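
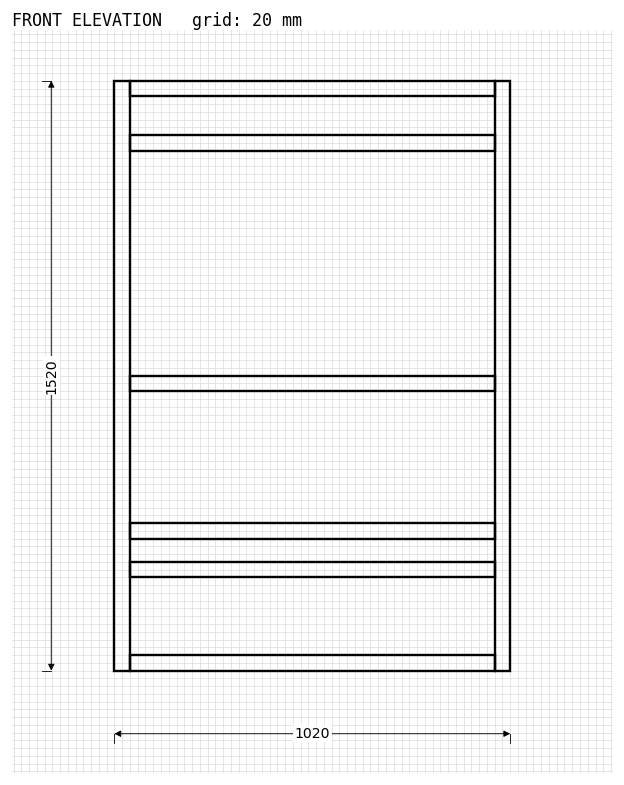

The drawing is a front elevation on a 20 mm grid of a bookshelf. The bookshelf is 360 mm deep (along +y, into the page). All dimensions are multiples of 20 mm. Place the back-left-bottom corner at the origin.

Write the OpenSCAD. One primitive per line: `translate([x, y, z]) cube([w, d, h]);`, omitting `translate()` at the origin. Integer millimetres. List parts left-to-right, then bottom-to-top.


cube([40, 360, 1520]);
translate([40, 0, 0]) cube([940, 360, 40]);
translate([40, 0, 240]) cube([940, 360, 40]);
translate([40, 0, 340]) cube([940, 360, 40]);
translate([40, 0, 720]) cube([940, 360, 40]);
translate([40, 0, 1340]) cube([940, 360, 40]);
translate([40, 0, 1480]) cube([940, 360, 40]);
translate([980, 0, 0]) cube([40, 360, 1520]);


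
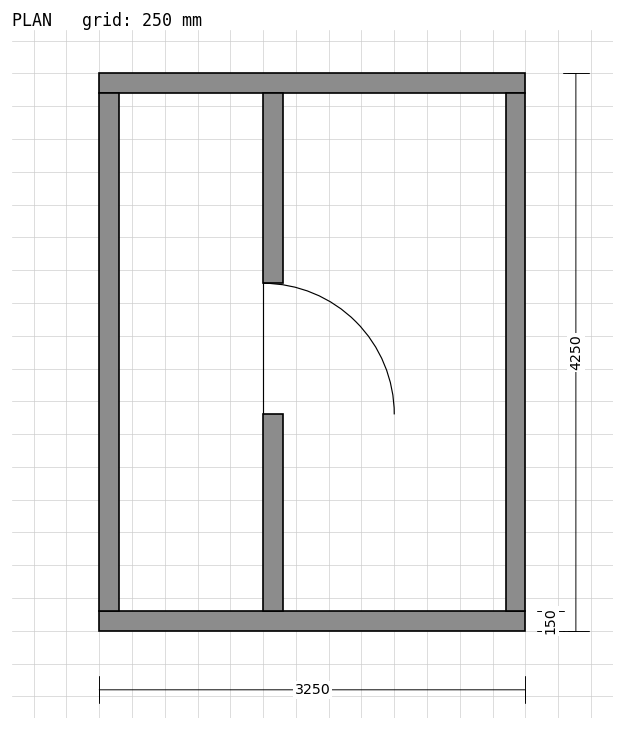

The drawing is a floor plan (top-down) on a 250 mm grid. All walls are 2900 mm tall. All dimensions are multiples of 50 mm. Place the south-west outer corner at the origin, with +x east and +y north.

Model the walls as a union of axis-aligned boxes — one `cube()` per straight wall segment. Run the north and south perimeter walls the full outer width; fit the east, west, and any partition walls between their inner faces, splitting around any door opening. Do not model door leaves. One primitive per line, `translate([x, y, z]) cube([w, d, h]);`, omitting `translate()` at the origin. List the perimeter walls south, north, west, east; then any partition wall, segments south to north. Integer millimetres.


cube([3250, 150, 2900]);
translate([0, 4100, 0]) cube([3250, 150, 2900]);
translate([0, 150, 0]) cube([150, 3950, 2900]);
translate([3100, 150, 0]) cube([150, 3950, 2900]);
translate([1250, 150, 0]) cube([150, 1500, 2900]);
translate([1250, 2650, 0]) cube([150, 1450, 2900]);


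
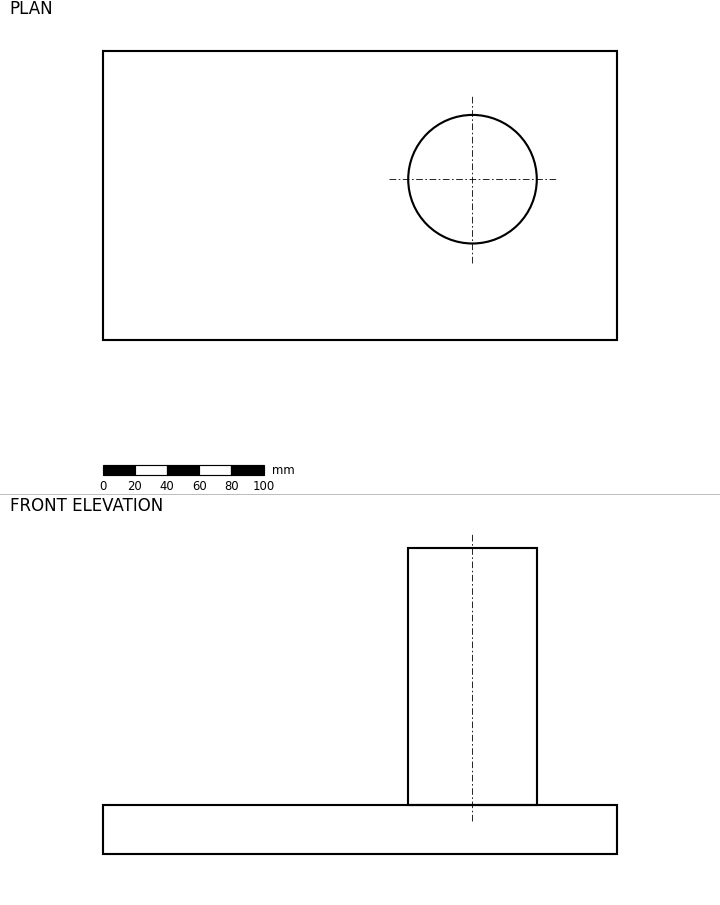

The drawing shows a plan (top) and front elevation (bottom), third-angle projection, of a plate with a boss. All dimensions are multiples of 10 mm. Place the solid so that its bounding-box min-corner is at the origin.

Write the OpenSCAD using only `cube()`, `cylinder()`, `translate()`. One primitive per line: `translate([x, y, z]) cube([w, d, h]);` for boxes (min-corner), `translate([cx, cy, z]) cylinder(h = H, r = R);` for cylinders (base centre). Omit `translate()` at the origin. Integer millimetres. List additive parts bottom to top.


cube([320, 180, 30]);
translate([230, 100, 30]) cylinder(h = 160, r = 40);


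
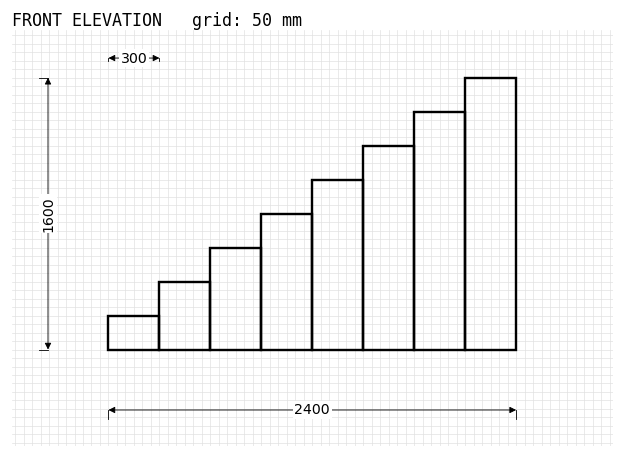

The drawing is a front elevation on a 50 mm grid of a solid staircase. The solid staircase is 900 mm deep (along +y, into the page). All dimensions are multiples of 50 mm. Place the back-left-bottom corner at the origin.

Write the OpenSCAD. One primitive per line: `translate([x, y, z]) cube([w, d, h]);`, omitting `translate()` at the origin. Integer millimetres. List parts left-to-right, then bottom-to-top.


cube([300, 900, 200]);
translate([300, 0, 0]) cube([300, 900, 400]);
translate([600, 0, 0]) cube([300, 900, 600]);
translate([900, 0, 0]) cube([300, 900, 800]);
translate([1200, 0, 0]) cube([300, 900, 1000]);
translate([1500, 0, 0]) cube([300, 900, 1200]);
translate([1800, 0, 0]) cube([300, 900, 1400]);
translate([2100, 0, 0]) cube([300, 900, 1600]);


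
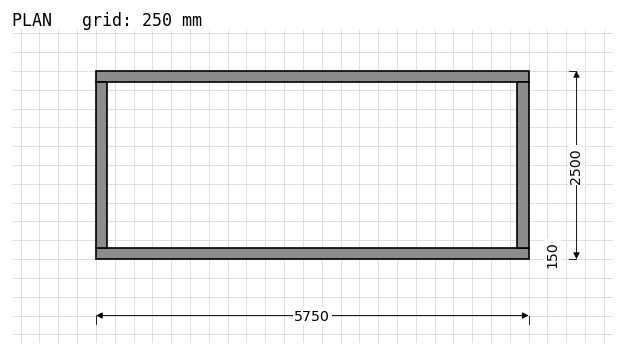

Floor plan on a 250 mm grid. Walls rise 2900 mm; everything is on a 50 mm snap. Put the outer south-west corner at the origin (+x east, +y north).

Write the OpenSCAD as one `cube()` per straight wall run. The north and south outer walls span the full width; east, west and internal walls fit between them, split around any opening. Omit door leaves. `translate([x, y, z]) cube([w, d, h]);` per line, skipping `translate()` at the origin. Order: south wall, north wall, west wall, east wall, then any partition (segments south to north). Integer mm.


cube([5750, 150, 2900]);
translate([0, 2350, 0]) cube([5750, 150, 2900]);
translate([0, 150, 0]) cube([150, 2200, 2900]);
translate([5600, 150, 0]) cube([150, 2200, 2900]);


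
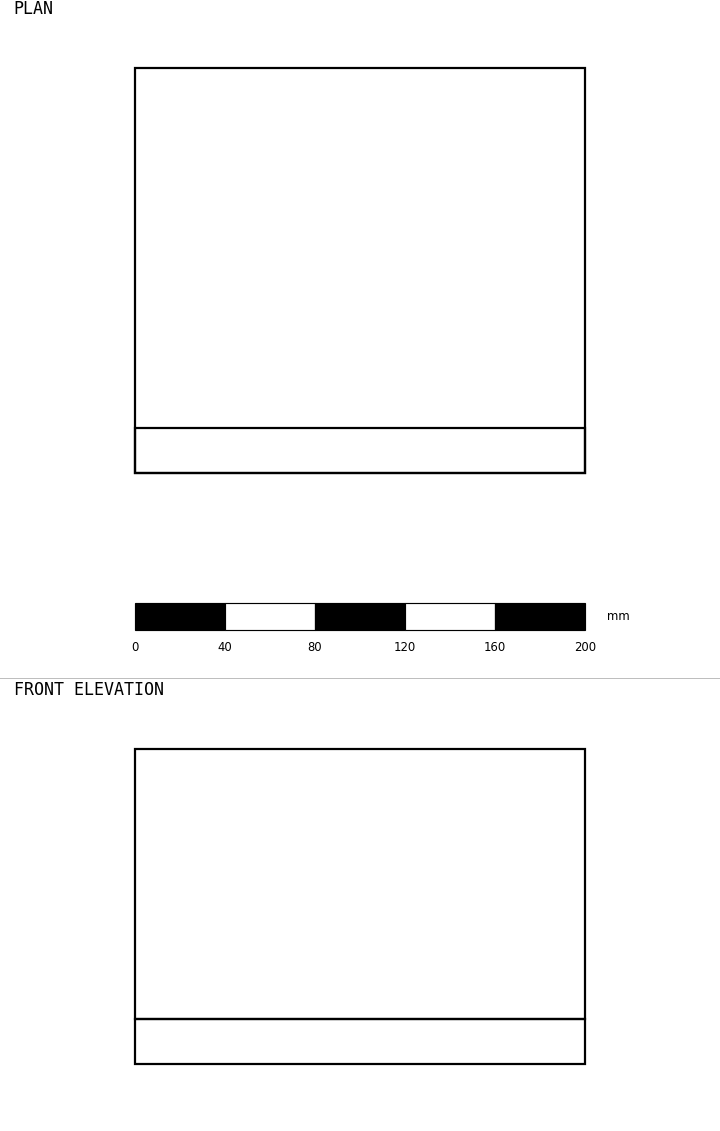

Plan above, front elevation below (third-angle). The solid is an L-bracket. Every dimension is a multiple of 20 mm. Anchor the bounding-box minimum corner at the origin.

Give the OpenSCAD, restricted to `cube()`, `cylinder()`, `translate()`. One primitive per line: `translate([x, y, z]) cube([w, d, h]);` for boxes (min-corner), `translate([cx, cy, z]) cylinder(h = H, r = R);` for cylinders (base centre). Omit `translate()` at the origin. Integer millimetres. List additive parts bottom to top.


cube([200, 180, 20]);
translate([0, 0, 20]) cube([200, 20, 120]);


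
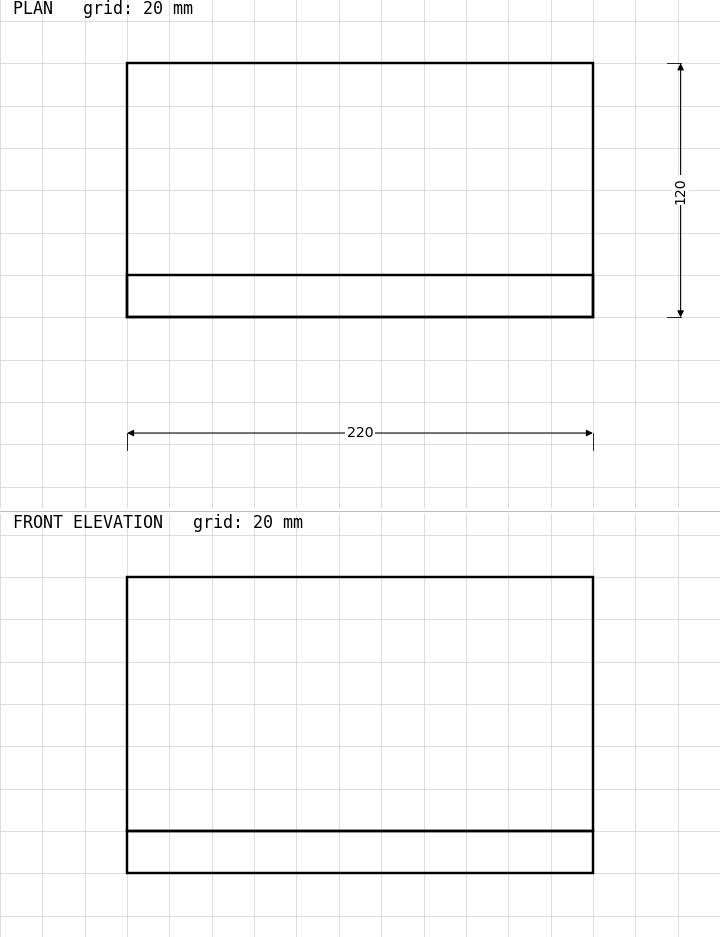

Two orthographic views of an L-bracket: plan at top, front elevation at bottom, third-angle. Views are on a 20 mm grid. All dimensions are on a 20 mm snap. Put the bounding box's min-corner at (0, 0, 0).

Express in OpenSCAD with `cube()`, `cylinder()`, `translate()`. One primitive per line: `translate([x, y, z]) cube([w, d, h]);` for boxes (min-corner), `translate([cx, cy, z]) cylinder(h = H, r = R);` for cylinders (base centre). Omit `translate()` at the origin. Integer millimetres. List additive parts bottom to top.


cube([220, 120, 20]);
translate([0, 0, 20]) cube([220, 20, 120]);


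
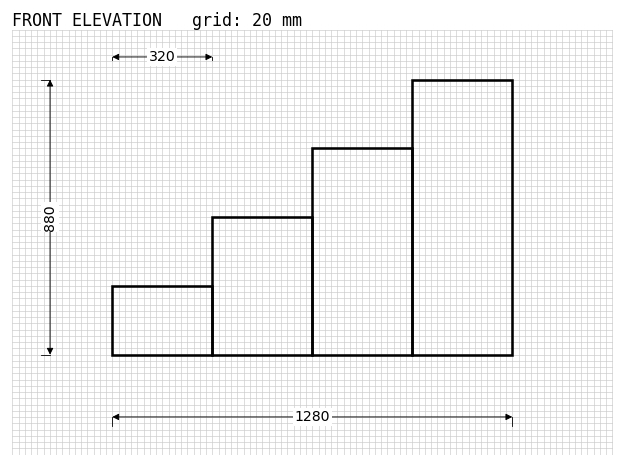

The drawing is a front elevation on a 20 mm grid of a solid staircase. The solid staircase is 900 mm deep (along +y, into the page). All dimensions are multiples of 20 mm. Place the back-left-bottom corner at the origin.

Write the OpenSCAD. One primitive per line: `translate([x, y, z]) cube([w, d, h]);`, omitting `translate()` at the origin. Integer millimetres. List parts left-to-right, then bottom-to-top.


cube([320, 900, 220]);
translate([320, 0, 0]) cube([320, 900, 440]);
translate([640, 0, 0]) cube([320, 900, 660]);
translate([960, 0, 0]) cube([320, 900, 880]);


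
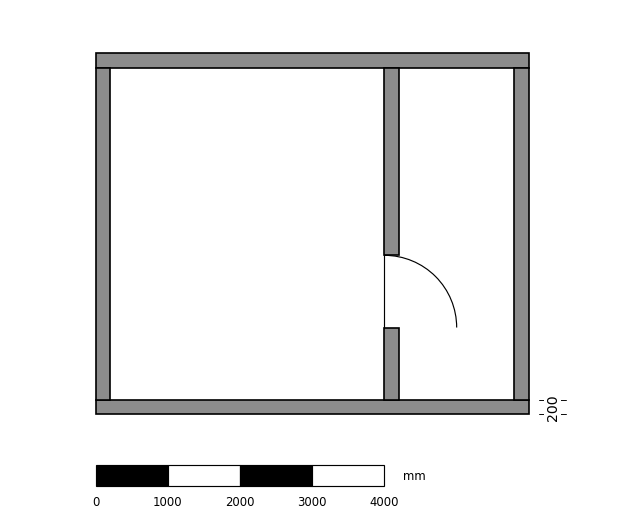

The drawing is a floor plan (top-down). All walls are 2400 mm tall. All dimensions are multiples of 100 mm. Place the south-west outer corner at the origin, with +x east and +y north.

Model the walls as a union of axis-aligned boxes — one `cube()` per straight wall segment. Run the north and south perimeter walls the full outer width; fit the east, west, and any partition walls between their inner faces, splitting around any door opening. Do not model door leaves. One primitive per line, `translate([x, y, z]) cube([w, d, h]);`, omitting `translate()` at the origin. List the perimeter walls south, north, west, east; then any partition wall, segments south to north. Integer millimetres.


cube([6000, 200, 2400]);
translate([0, 4800, 0]) cube([6000, 200, 2400]);
translate([0, 200, 0]) cube([200, 4600, 2400]);
translate([5800, 200, 0]) cube([200, 4600, 2400]);
translate([4000, 200, 0]) cube([200, 1000, 2400]);
translate([4000, 2200, 0]) cube([200, 2600, 2400]);


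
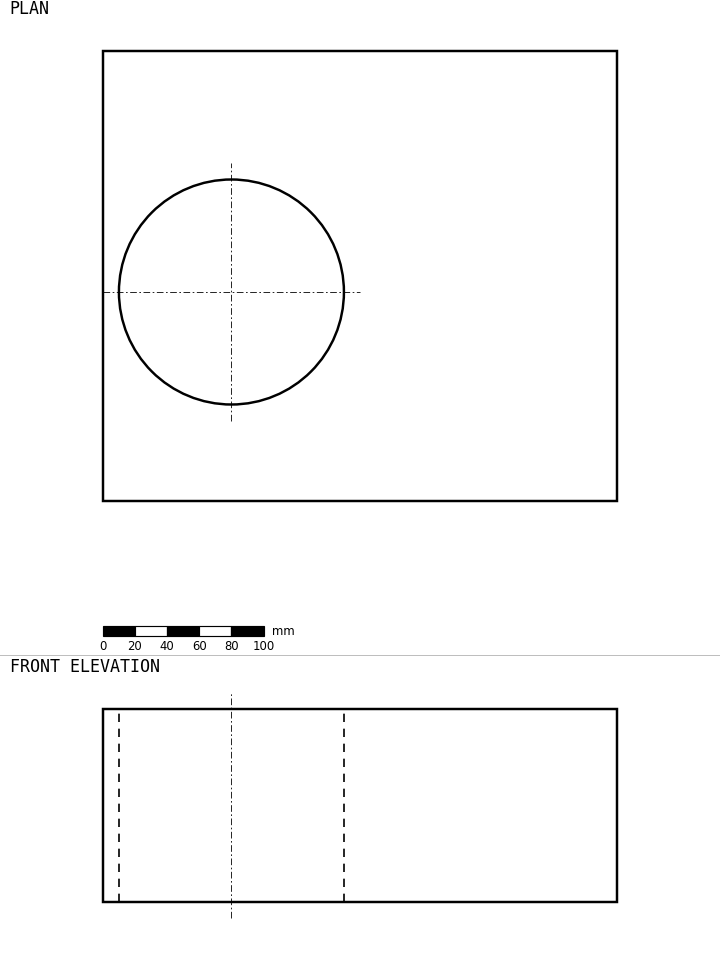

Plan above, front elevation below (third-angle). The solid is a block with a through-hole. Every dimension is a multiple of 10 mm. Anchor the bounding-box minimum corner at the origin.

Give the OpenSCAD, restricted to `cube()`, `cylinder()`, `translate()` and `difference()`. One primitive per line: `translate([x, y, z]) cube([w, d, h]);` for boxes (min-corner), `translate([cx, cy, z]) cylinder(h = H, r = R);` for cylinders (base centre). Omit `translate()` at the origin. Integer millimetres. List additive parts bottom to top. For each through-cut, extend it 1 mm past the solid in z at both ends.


difference() {
  cube([320, 280, 120]);
  translate([80, 130, -1]) cylinder(h = 122, r = 70);
}


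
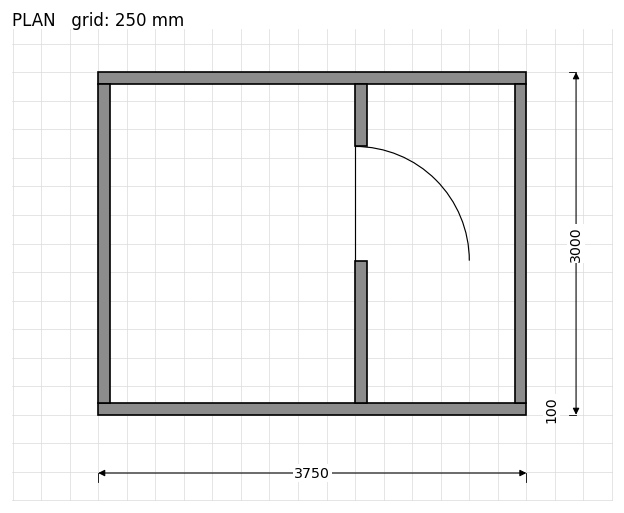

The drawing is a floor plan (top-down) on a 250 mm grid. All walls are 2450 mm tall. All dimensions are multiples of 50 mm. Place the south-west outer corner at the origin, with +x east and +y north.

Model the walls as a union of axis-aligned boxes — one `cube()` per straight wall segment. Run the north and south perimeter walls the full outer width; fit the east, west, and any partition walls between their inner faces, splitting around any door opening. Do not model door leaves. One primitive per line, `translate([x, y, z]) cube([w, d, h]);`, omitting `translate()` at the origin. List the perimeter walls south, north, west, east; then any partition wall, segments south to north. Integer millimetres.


cube([3750, 100, 2450]);
translate([0, 2900, 0]) cube([3750, 100, 2450]);
translate([0, 100, 0]) cube([100, 2800, 2450]);
translate([3650, 100, 0]) cube([100, 2800, 2450]);
translate([2250, 100, 0]) cube([100, 1250, 2450]);
translate([2250, 2350, 0]) cube([100, 550, 2450]);


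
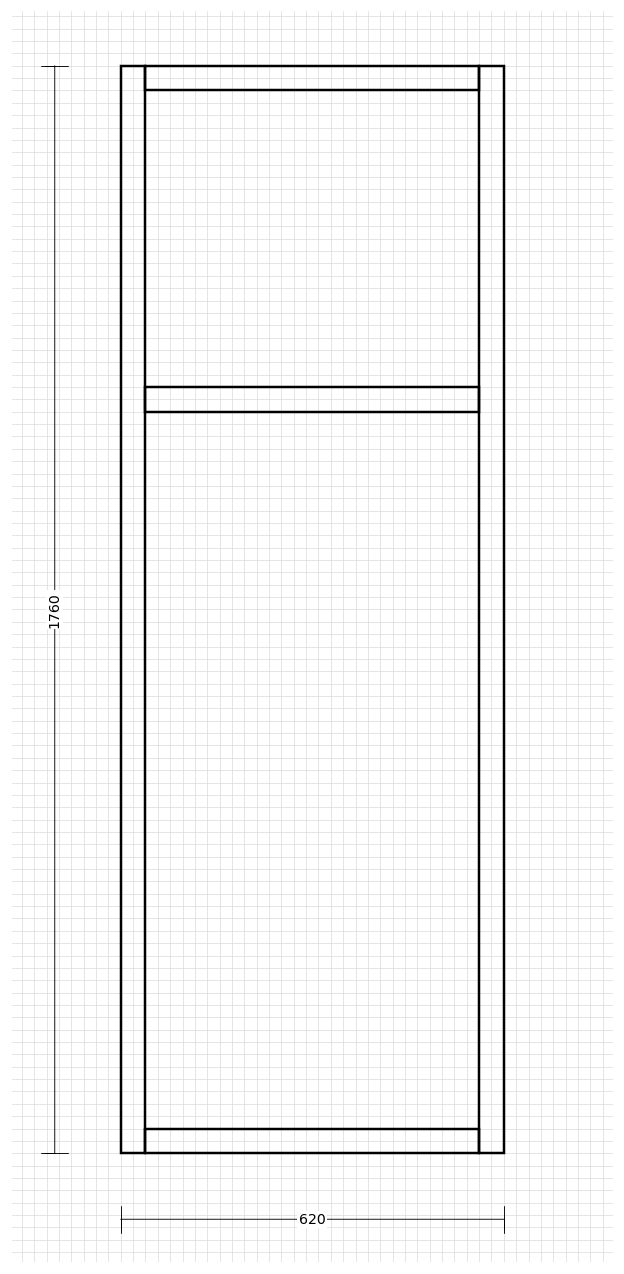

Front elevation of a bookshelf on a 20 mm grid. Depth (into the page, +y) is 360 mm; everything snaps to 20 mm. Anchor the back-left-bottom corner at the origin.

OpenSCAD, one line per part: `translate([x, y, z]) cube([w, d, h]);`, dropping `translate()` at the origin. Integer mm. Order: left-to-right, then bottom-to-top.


cube([40, 360, 1760]);
translate([40, 0, 0]) cube([540, 360, 40]);
translate([40, 0, 1200]) cube([540, 360, 40]);
translate([40, 0, 1720]) cube([540, 360, 40]);
translate([580, 0, 0]) cube([40, 360, 1760]);


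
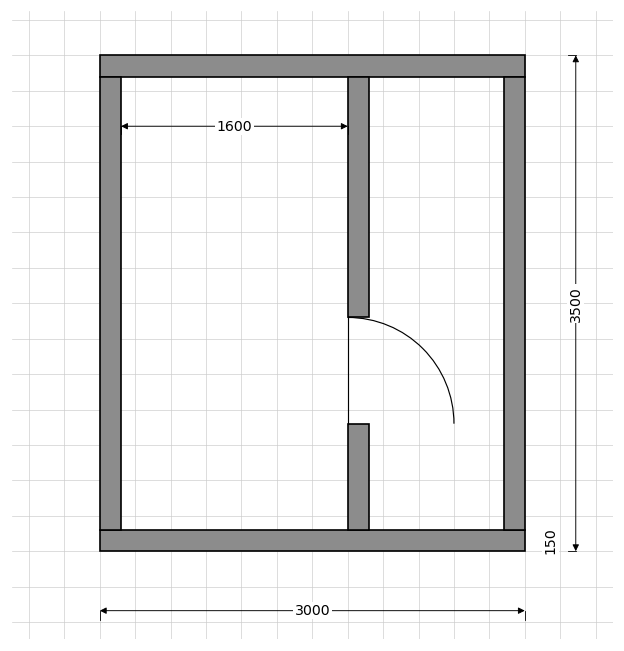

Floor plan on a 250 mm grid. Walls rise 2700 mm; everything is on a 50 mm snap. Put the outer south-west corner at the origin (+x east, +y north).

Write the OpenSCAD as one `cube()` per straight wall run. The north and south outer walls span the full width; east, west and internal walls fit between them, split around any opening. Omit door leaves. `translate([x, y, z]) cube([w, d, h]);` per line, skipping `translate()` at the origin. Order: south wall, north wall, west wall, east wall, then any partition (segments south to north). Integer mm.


cube([3000, 150, 2700]);
translate([0, 3350, 0]) cube([3000, 150, 2700]);
translate([0, 150, 0]) cube([150, 3200, 2700]);
translate([2850, 150, 0]) cube([150, 3200, 2700]);
translate([1750, 150, 0]) cube([150, 750, 2700]);
translate([1750, 1650, 0]) cube([150, 1700, 2700]);


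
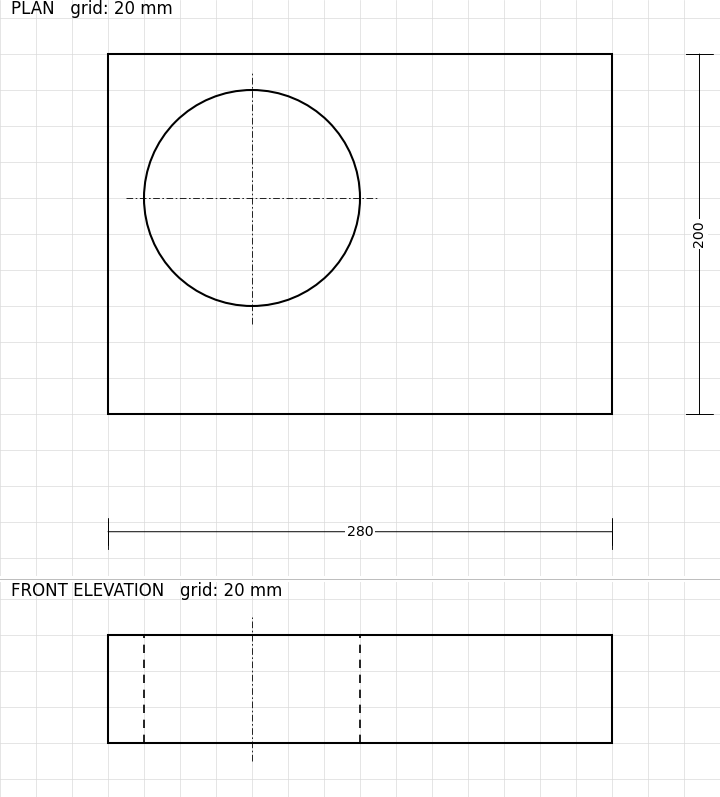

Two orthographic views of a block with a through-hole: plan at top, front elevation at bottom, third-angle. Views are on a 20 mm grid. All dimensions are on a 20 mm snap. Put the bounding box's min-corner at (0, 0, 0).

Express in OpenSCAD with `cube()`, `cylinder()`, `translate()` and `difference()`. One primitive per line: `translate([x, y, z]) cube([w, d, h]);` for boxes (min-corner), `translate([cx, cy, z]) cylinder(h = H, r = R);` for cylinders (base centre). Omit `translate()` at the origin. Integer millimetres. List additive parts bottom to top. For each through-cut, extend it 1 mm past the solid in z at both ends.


difference() {
  cube([280, 200, 60]);
  translate([80, 120, -1]) cylinder(h = 62, r = 60);
}


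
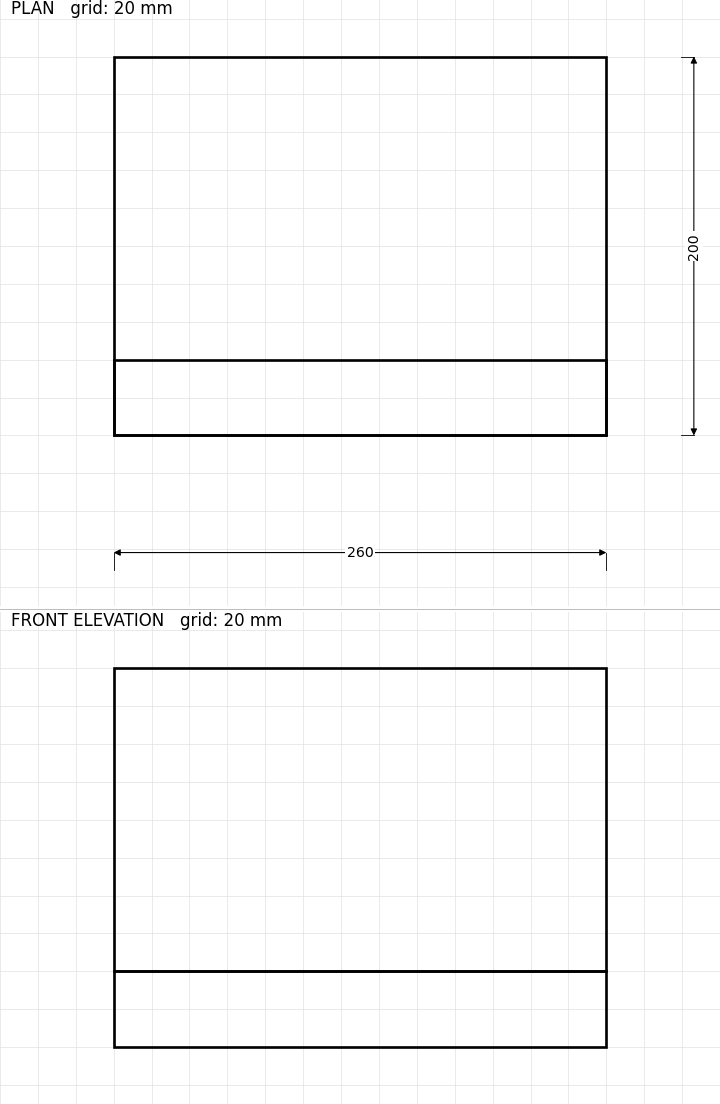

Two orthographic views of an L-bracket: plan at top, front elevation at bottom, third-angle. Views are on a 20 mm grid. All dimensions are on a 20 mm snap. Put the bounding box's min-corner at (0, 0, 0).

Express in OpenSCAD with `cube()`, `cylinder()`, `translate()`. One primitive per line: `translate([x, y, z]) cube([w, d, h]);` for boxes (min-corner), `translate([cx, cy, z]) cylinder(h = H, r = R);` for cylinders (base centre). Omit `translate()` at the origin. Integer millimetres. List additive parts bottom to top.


cube([260, 200, 40]);
translate([0, 0, 40]) cube([260, 40, 160]);


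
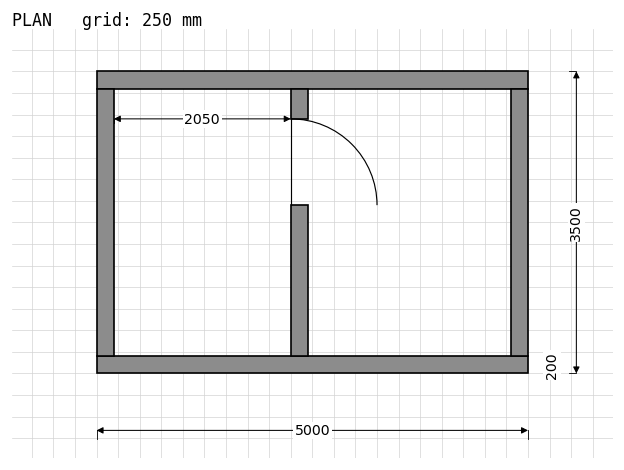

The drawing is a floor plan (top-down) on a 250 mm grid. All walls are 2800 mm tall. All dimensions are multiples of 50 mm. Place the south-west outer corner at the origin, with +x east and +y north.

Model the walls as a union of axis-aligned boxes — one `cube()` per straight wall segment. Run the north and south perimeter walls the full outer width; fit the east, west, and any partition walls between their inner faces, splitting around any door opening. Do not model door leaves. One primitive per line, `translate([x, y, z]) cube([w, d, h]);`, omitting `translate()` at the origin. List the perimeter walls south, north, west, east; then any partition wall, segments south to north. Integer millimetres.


cube([5000, 200, 2800]);
translate([0, 3300, 0]) cube([5000, 200, 2800]);
translate([0, 200, 0]) cube([200, 3100, 2800]);
translate([4800, 200, 0]) cube([200, 3100, 2800]);
translate([2250, 200, 0]) cube([200, 1750, 2800]);
translate([2250, 2950, 0]) cube([200, 350, 2800]);


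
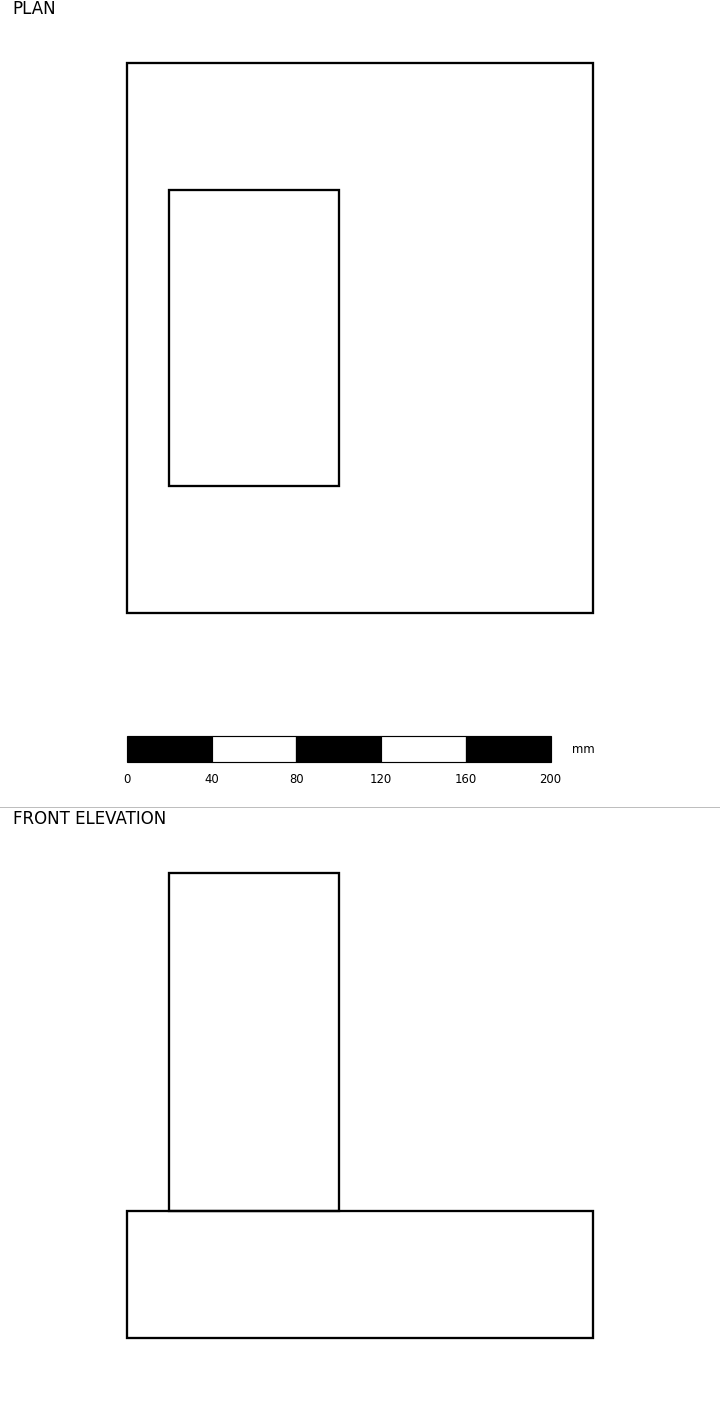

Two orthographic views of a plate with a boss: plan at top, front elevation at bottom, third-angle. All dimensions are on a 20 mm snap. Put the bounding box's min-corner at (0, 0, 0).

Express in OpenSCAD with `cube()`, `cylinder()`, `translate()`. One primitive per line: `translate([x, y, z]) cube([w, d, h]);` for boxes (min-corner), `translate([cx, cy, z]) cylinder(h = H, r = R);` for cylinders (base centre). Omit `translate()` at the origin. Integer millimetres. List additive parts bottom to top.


cube([220, 260, 60]);
translate([20, 60, 60]) cube([80, 140, 160]);


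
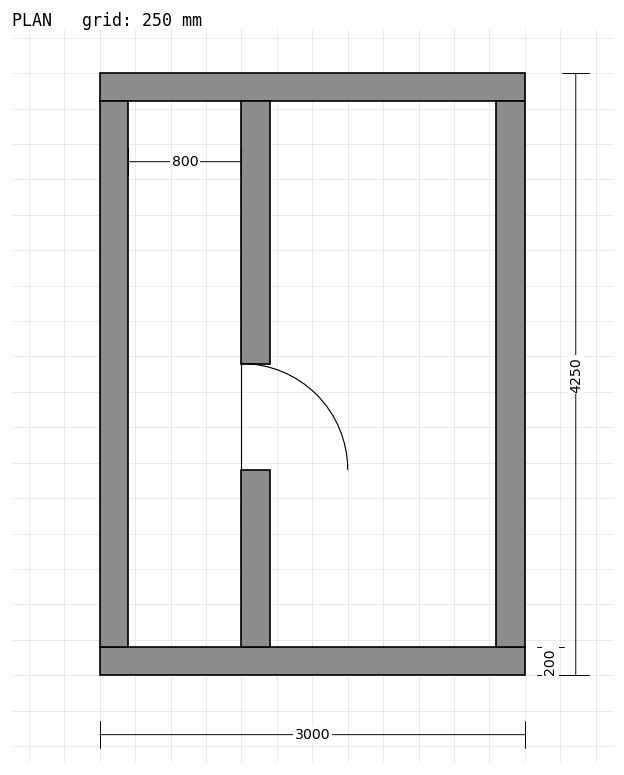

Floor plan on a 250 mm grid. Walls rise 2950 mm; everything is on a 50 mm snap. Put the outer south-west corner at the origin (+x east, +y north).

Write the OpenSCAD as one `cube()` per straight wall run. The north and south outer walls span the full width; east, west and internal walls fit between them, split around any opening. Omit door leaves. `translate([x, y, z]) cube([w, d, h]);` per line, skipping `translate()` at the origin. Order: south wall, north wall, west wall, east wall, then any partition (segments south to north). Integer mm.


cube([3000, 200, 2950]);
translate([0, 4050, 0]) cube([3000, 200, 2950]);
translate([0, 200, 0]) cube([200, 3850, 2950]);
translate([2800, 200, 0]) cube([200, 3850, 2950]);
translate([1000, 200, 0]) cube([200, 1250, 2950]);
translate([1000, 2200, 0]) cube([200, 1850, 2950]);


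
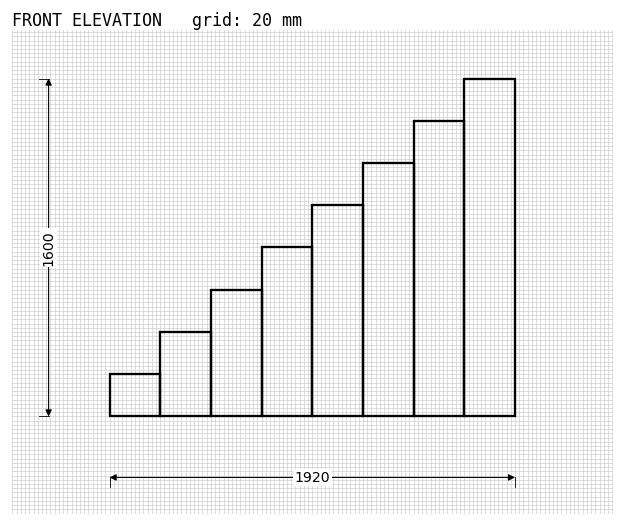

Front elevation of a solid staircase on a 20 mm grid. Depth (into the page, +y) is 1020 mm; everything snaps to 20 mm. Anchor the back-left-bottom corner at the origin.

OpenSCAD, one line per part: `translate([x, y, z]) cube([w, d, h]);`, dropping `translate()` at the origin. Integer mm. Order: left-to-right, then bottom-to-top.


cube([240, 1020, 200]);
translate([240, 0, 0]) cube([240, 1020, 400]);
translate([480, 0, 0]) cube([240, 1020, 600]);
translate([720, 0, 0]) cube([240, 1020, 800]);
translate([960, 0, 0]) cube([240, 1020, 1000]);
translate([1200, 0, 0]) cube([240, 1020, 1200]);
translate([1440, 0, 0]) cube([240, 1020, 1400]);
translate([1680, 0, 0]) cube([240, 1020, 1600]);


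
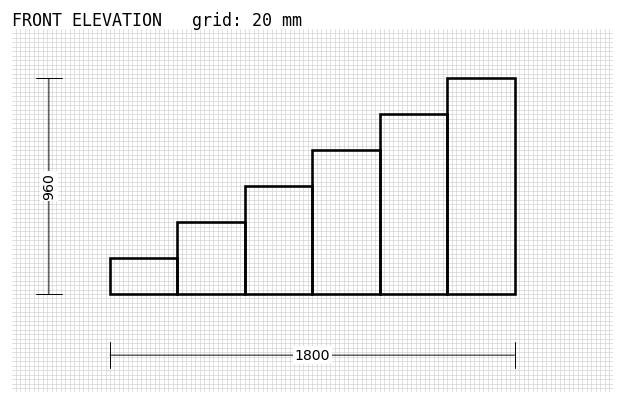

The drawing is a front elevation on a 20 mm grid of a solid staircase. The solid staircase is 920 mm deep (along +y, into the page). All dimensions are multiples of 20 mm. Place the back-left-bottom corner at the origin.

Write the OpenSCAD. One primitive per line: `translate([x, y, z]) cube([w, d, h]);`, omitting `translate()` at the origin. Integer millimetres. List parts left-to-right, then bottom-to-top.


cube([300, 920, 160]);
translate([300, 0, 0]) cube([300, 920, 320]);
translate([600, 0, 0]) cube([300, 920, 480]);
translate([900, 0, 0]) cube([300, 920, 640]);
translate([1200, 0, 0]) cube([300, 920, 800]);
translate([1500, 0, 0]) cube([300, 920, 960]);


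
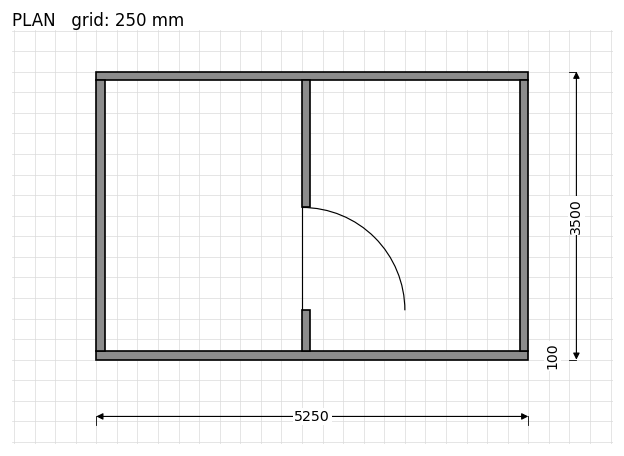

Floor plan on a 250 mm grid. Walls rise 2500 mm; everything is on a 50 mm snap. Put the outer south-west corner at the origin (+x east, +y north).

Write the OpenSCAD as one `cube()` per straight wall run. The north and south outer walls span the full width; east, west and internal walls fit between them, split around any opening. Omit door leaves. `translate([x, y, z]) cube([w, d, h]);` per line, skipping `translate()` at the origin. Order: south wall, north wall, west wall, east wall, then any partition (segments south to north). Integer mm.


cube([5250, 100, 2500]);
translate([0, 3400, 0]) cube([5250, 100, 2500]);
translate([0, 100, 0]) cube([100, 3300, 2500]);
translate([5150, 100, 0]) cube([100, 3300, 2500]);
translate([2500, 100, 0]) cube([100, 500, 2500]);
translate([2500, 1850, 0]) cube([100, 1550, 2500]);


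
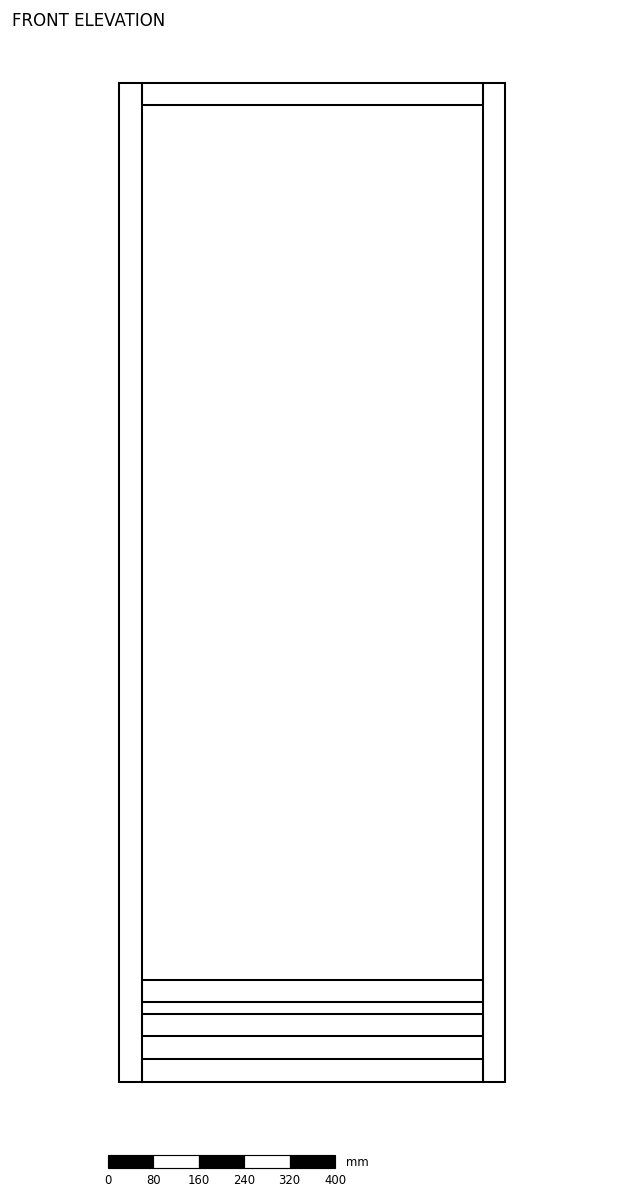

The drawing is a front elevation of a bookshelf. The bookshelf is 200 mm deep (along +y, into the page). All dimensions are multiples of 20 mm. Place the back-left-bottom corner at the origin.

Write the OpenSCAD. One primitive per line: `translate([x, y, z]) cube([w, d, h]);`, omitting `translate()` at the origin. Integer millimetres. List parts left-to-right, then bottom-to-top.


cube([40, 200, 1760]);
translate([40, 0, 0]) cube([600, 200, 40]);
translate([40, 0, 80]) cube([600, 200, 40]);
translate([40, 0, 140]) cube([600, 200, 40]);
translate([40, 0, 1720]) cube([600, 200, 40]);
translate([640, 0, 0]) cube([40, 200, 1760]);


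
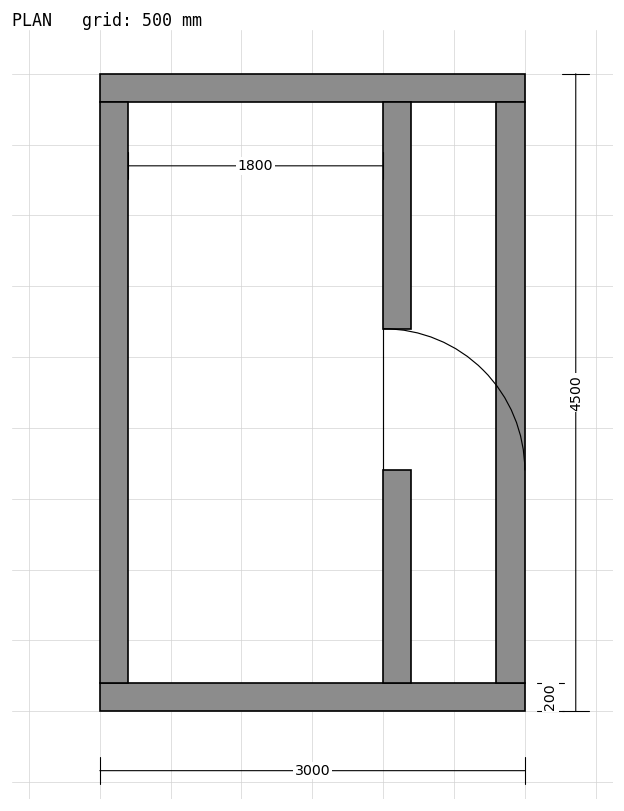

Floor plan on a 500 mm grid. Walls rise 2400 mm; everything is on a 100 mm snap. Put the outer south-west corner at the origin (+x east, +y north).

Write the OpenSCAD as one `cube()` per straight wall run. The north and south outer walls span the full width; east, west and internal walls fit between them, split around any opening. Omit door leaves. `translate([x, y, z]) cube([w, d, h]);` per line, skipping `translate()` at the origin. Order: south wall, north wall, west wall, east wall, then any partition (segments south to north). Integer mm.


cube([3000, 200, 2400]);
translate([0, 4300, 0]) cube([3000, 200, 2400]);
translate([0, 200, 0]) cube([200, 4100, 2400]);
translate([2800, 200, 0]) cube([200, 4100, 2400]);
translate([2000, 200, 0]) cube([200, 1500, 2400]);
translate([2000, 2700, 0]) cube([200, 1600, 2400]);


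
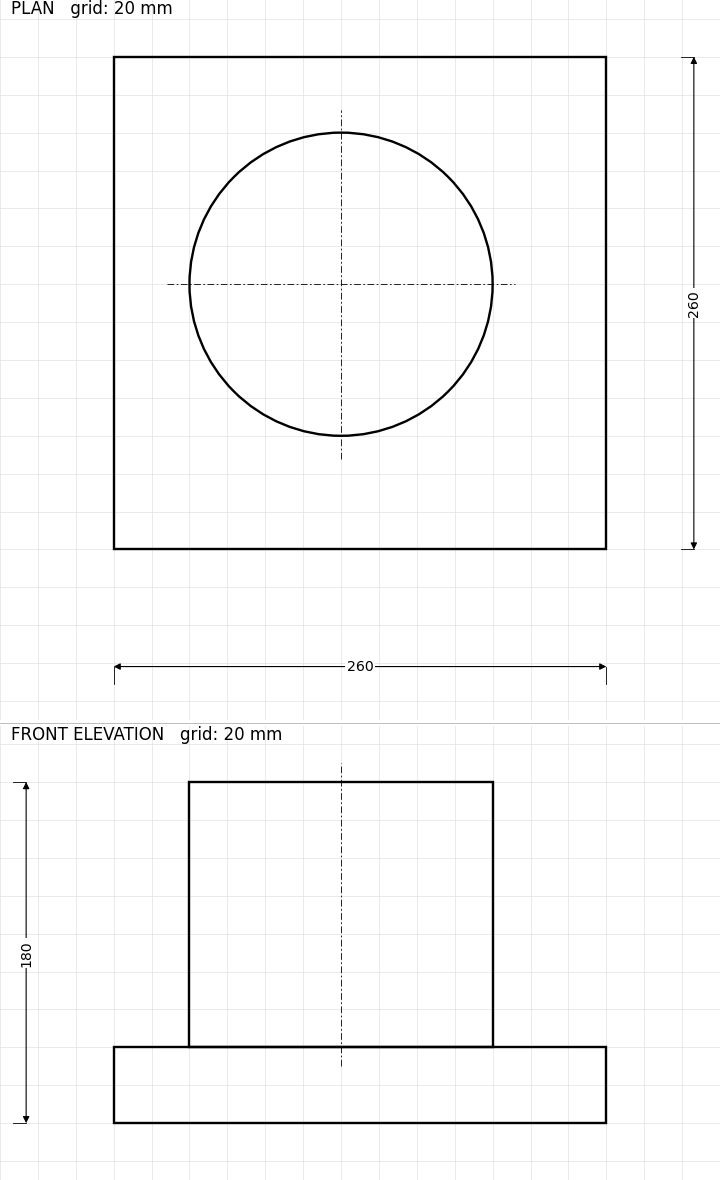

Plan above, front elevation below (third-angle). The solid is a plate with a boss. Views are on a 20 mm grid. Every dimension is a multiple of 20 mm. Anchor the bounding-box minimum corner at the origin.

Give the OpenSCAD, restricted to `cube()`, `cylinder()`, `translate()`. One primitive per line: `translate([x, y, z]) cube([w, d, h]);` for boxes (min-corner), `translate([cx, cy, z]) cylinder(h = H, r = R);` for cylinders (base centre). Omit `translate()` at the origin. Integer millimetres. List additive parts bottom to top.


cube([260, 260, 40]);
translate([120, 140, 40]) cylinder(h = 140, r = 80);


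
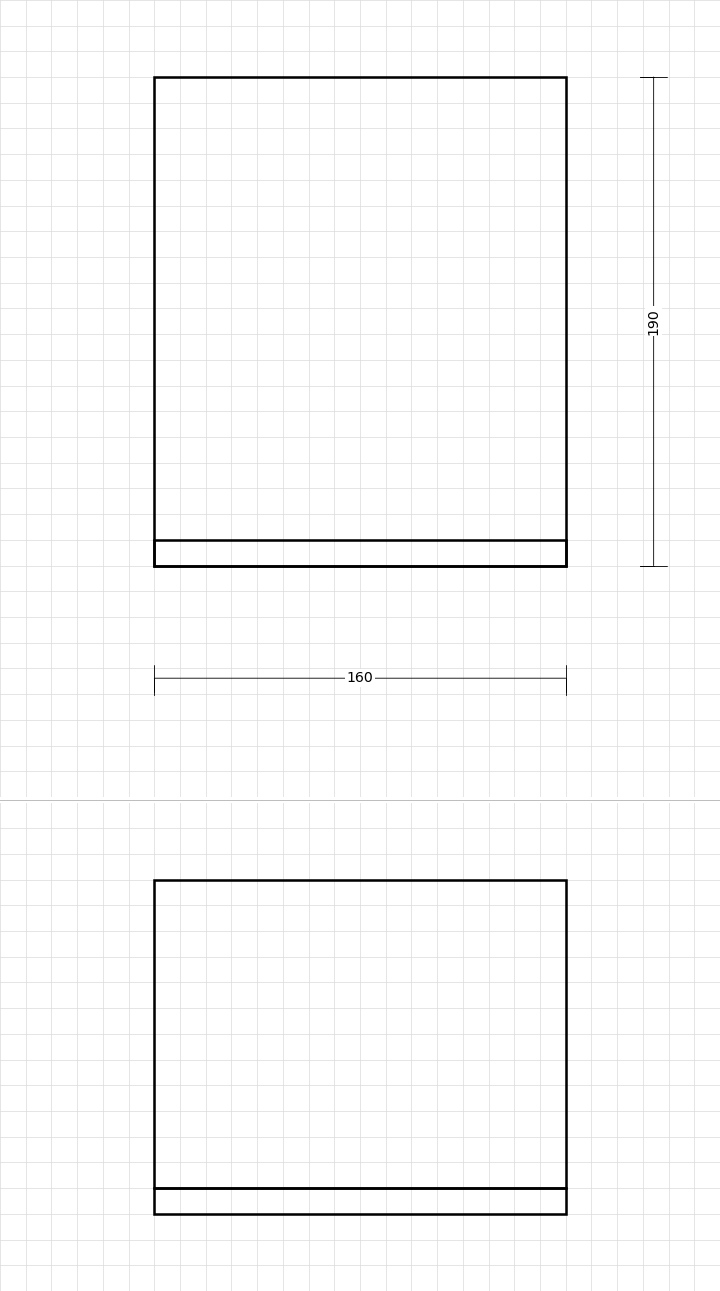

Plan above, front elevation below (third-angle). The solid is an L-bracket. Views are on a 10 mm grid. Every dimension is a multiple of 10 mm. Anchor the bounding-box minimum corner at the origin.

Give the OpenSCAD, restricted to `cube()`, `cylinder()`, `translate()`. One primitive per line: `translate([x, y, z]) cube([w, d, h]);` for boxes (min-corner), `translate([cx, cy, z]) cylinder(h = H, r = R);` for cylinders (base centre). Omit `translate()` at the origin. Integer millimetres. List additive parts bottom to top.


cube([160, 190, 10]);
translate([0, 0, 10]) cube([160, 10, 120]);


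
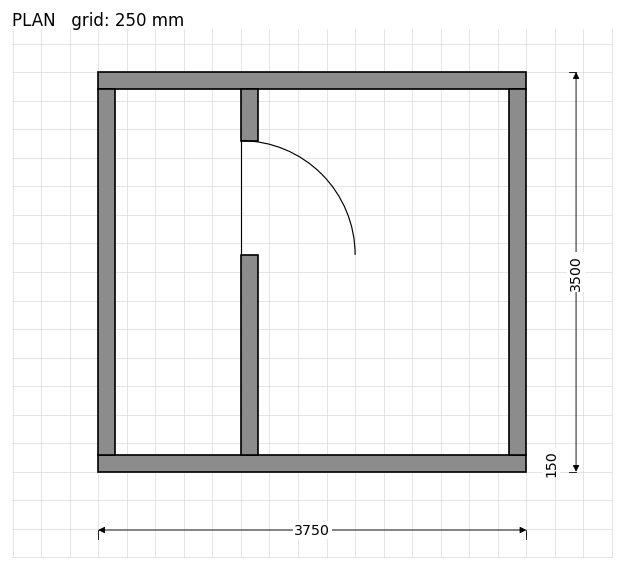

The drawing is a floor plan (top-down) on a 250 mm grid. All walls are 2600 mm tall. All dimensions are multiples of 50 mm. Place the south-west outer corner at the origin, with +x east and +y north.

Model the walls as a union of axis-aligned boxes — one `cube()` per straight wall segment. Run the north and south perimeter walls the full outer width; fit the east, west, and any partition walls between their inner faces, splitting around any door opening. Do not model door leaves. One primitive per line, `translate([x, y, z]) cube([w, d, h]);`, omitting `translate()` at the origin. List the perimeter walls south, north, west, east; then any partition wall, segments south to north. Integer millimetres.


cube([3750, 150, 2600]);
translate([0, 3350, 0]) cube([3750, 150, 2600]);
translate([0, 150, 0]) cube([150, 3200, 2600]);
translate([3600, 150, 0]) cube([150, 3200, 2600]);
translate([1250, 150, 0]) cube([150, 1750, 2600]);
translate([1250, 2900, 0]) cube([150, 450, 2600]);


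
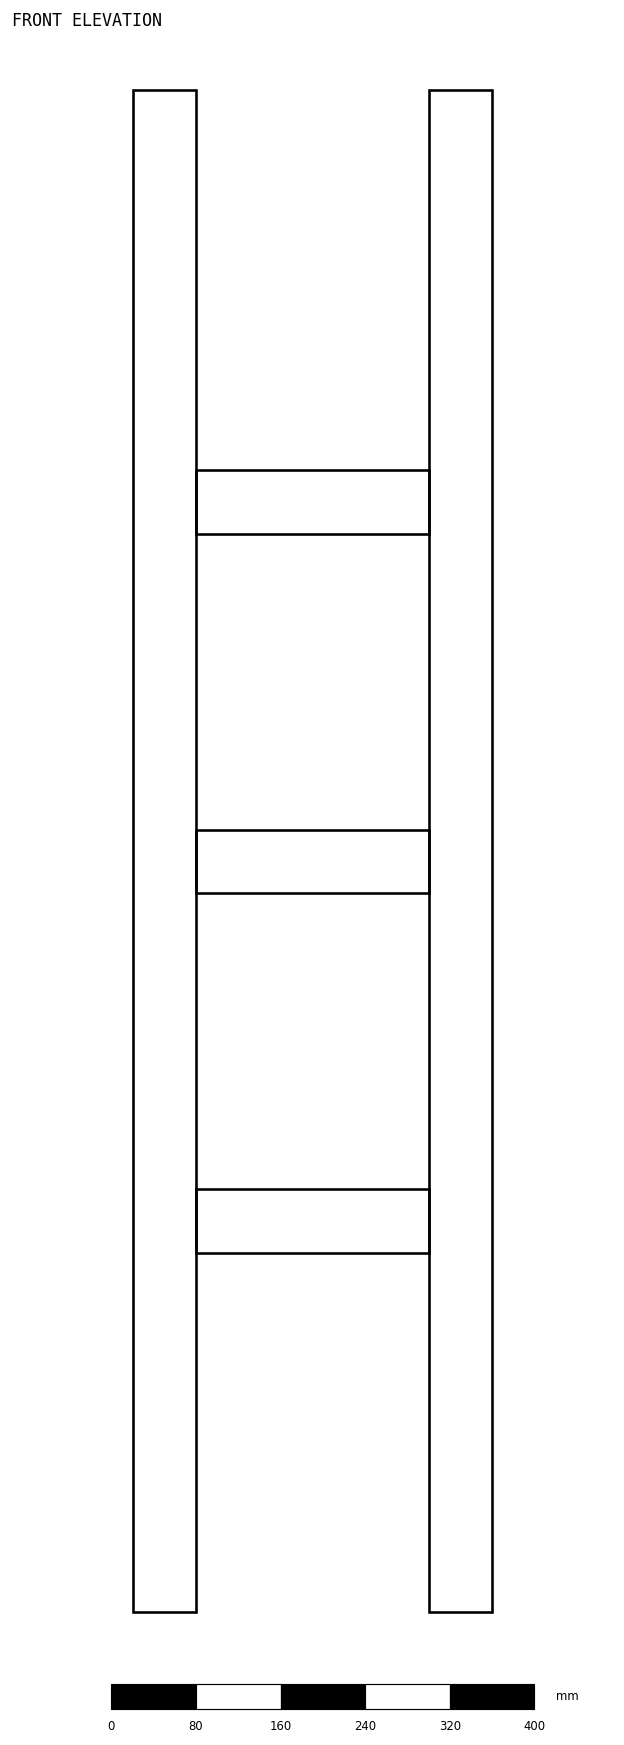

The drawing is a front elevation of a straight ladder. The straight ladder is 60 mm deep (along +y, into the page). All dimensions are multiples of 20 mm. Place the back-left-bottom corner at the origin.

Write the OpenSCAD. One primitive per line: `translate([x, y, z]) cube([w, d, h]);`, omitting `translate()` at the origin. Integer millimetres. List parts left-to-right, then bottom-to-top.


cube([60, 60, 1440]);
translate([60, 0, 340]) cube([220, 60, 60]);
translate([60, 0, 680]) cube([220, 60, 60]);
translate([60, 0, 1020]) cube([220, 60, 60]);
translate([280, 0, 0]) cube([60, 60, 1440]);


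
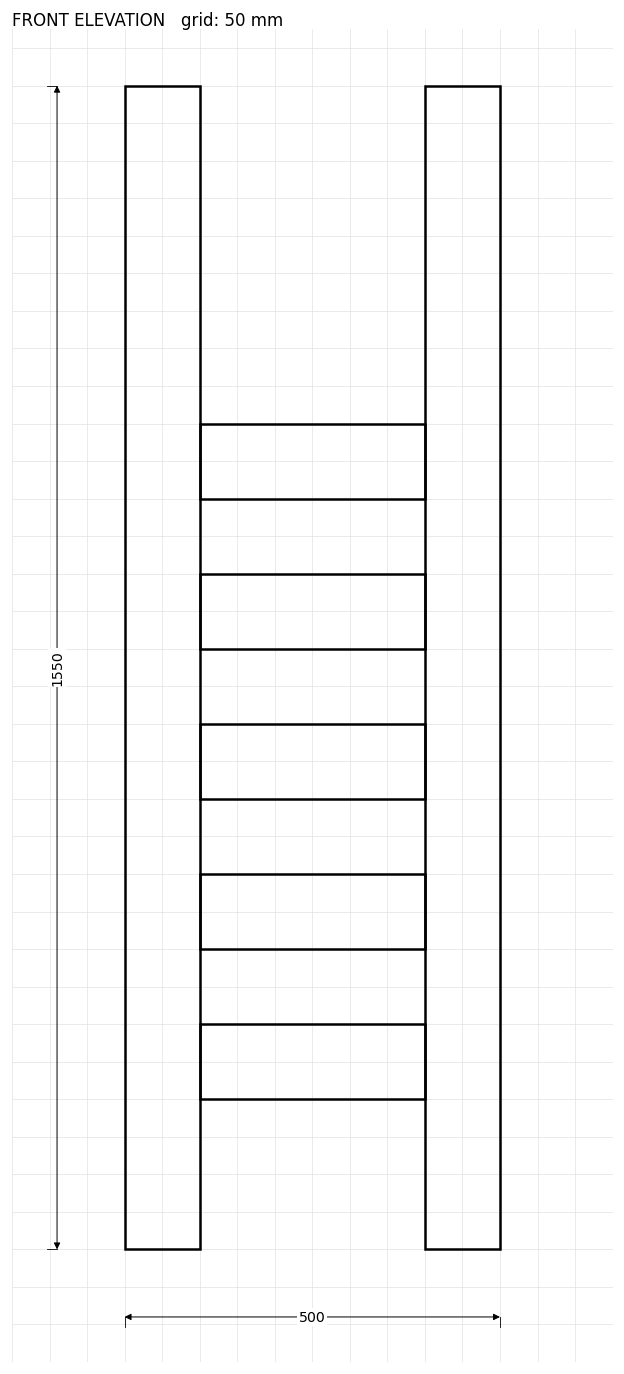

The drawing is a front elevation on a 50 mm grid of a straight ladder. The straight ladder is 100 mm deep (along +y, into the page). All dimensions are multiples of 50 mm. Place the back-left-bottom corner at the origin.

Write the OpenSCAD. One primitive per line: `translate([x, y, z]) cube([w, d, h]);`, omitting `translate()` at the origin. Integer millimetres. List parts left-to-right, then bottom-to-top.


cube([100, 100, 1550]);
translate([100, 0, 200]) cube([300, 100, 100]);
translate([100, 0, 400]) cube([300, 100, 100]);
translate([100, 0, 600]) cube([300, 100, 100]);
translate([100, 0, 800]) cube([300, 100, 100]);
translate([100, 0, 1000]) cube([300, 100, 100]);
translate([400, 0, 0]) cube([100, 100, 1550]);


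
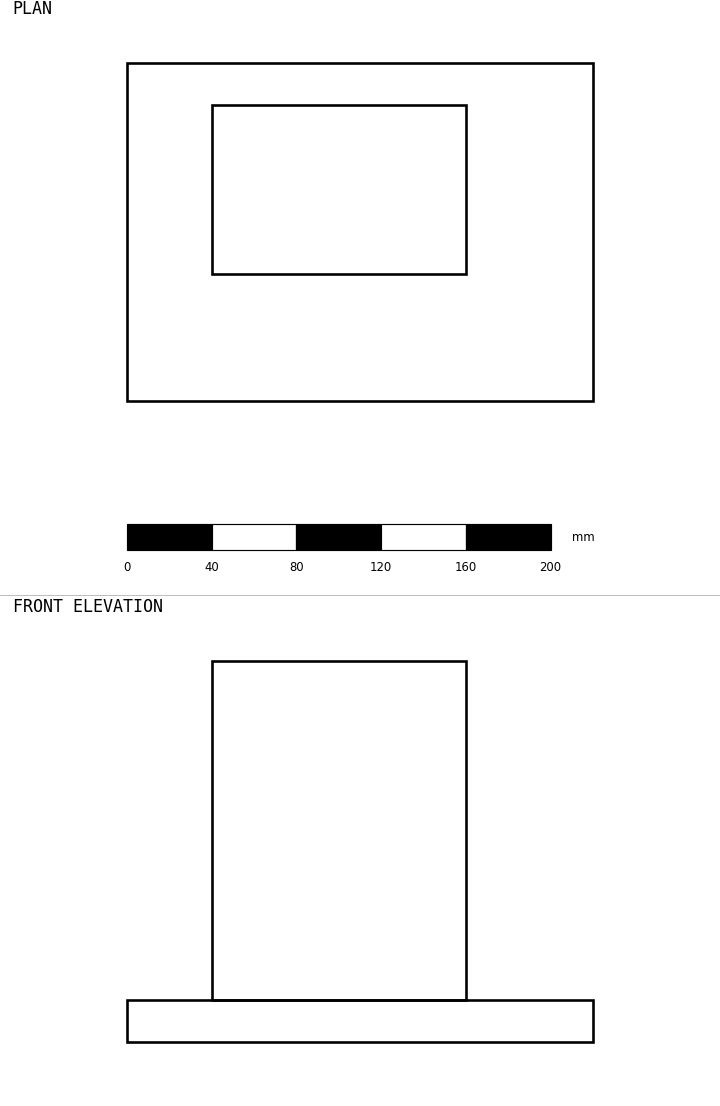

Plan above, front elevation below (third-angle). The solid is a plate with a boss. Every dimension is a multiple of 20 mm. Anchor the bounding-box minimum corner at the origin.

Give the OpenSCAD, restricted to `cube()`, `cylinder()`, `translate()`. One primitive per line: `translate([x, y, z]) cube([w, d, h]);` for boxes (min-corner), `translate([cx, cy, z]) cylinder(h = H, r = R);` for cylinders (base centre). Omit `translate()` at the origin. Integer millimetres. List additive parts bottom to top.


cube([220, 160, 20]);
translate([40, 60, 20]) cube([120, 80, 160]);


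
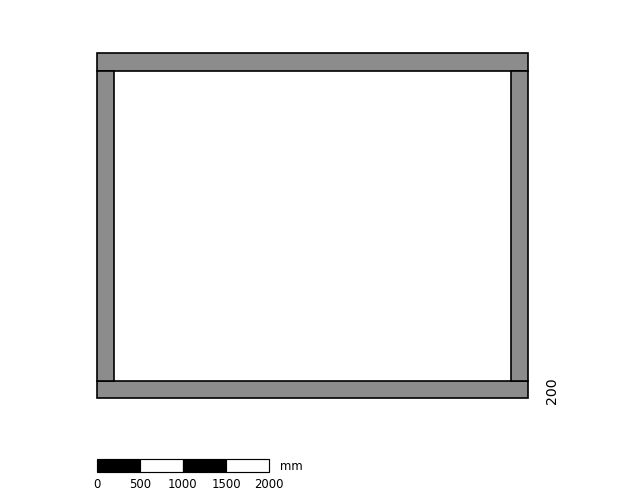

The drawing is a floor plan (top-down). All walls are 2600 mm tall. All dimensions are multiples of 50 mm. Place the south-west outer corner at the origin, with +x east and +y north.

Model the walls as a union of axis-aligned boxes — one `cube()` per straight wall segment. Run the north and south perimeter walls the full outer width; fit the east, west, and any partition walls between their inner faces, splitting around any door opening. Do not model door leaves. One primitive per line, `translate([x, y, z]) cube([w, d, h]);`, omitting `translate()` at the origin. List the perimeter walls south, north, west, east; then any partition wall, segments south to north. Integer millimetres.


cube([5000, 200, 2600]);
translate([0, 3800, 0]) cube([5000, 200, 2600]);
translate([0, 200, 0]) cube([200, 3600, 2600]);
translate([4800, 200, 0]) cube([200, 3600, 2600]);


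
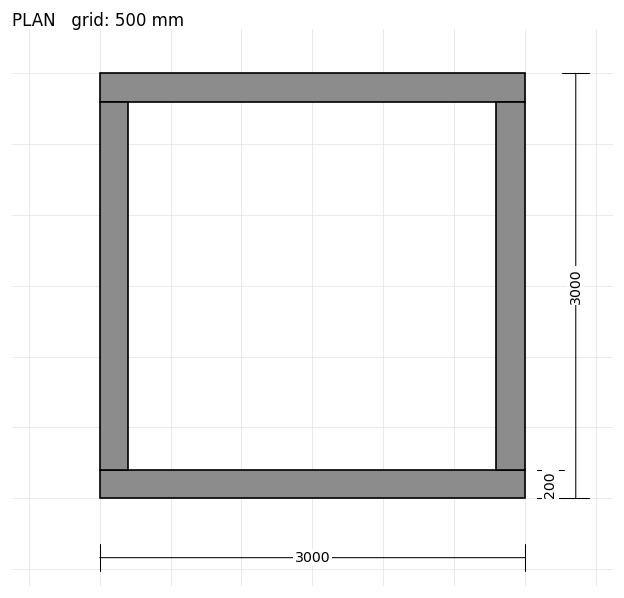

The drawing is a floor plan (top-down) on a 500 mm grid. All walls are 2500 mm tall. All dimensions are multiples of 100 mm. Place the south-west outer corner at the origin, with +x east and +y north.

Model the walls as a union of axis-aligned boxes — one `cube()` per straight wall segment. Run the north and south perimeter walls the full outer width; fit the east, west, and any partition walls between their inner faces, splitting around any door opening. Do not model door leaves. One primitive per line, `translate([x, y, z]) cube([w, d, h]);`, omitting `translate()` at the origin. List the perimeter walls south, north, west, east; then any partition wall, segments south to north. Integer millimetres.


cube([3000, 200, 2500]);
translate([0, 2800, 0]) cube([3000, 200, 2500]);
translate([0, 200, 0]) cube([200, 2600, 2500]);
translate([2800, 200, 0]) cube([200, 2600, 2500]);


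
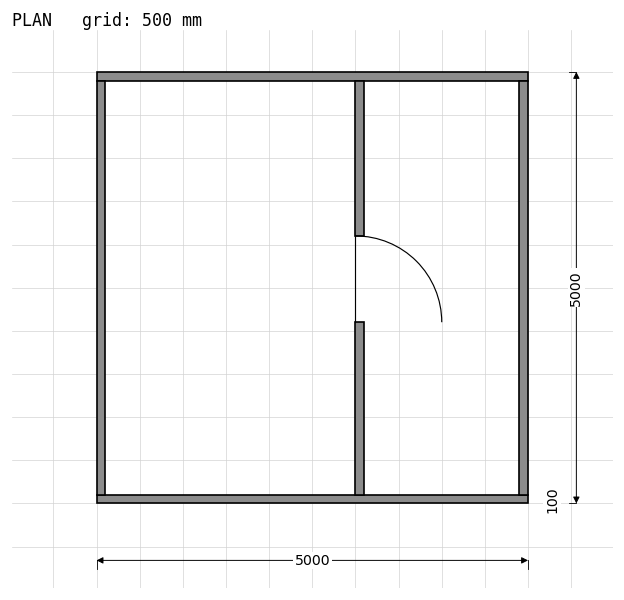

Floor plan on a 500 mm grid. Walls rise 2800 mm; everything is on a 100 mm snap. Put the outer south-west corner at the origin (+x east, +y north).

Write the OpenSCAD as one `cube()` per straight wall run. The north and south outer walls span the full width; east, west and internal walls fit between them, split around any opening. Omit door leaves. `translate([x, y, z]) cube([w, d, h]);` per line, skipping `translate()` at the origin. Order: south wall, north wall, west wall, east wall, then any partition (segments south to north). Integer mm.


cube([5000, 100, 2800]);
translate([0, 4900, 0]) cube([5000, 100, 2800]);
translate([0, 100, 0]) cube([100, 4800, 2800]);
translate([4900, 100, 0]) cube([100, 4800, 2800]);
translate([3000, 100, 0]) cube([100, 2000, 2800]);
translate([3000, 3100, 0]) cube([100, 1800, 2800]);


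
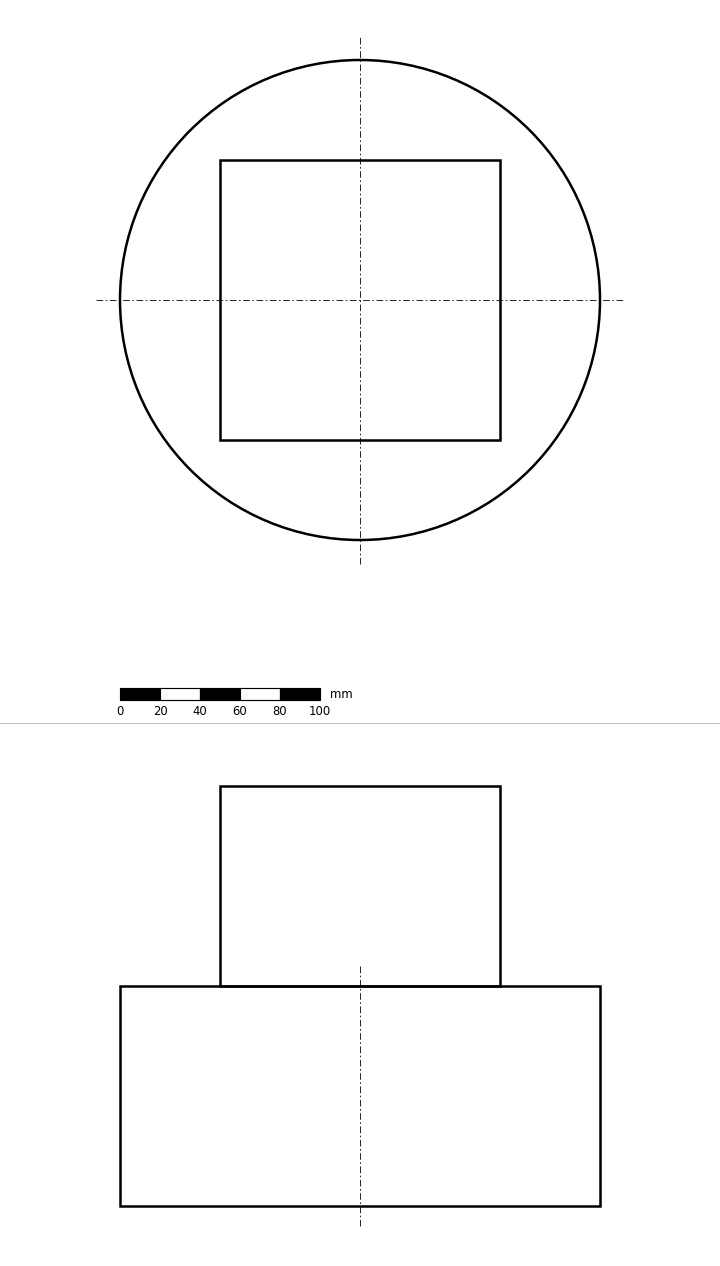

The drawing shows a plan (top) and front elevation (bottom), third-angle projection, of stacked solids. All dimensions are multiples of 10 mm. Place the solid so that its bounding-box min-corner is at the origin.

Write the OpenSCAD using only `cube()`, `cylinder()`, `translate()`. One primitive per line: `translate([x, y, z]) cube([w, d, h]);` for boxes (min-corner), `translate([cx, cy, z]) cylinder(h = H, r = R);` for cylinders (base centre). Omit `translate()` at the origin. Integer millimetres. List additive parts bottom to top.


translate([120, 120, 0]) cylinder(h = 110, r = 120);
translate([50, 50, 110]) cube([140, 140, 100]);


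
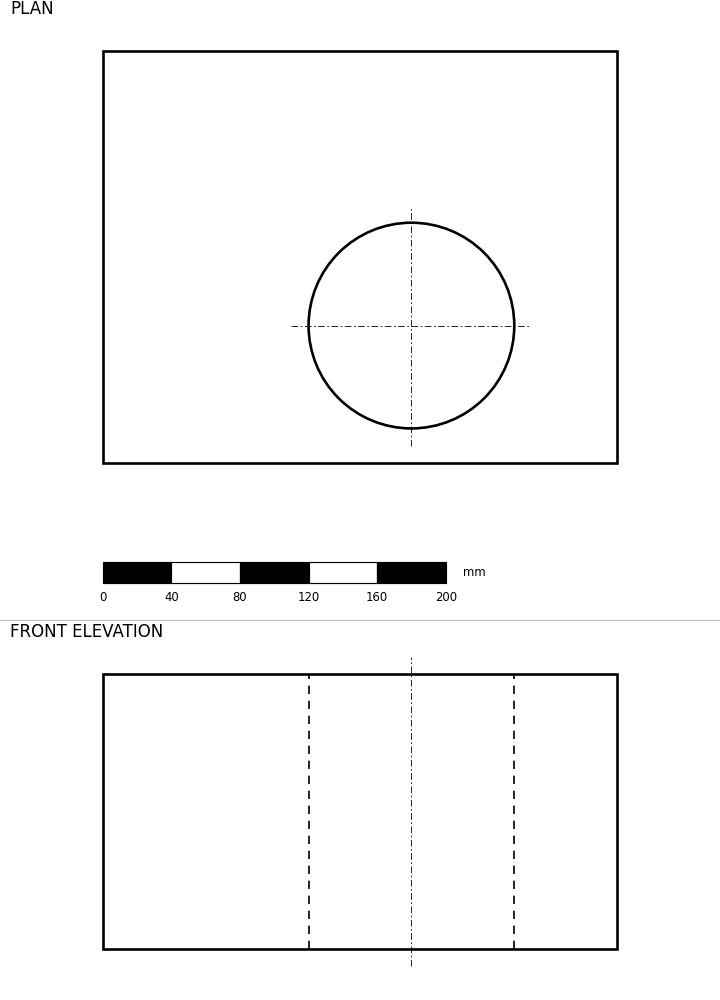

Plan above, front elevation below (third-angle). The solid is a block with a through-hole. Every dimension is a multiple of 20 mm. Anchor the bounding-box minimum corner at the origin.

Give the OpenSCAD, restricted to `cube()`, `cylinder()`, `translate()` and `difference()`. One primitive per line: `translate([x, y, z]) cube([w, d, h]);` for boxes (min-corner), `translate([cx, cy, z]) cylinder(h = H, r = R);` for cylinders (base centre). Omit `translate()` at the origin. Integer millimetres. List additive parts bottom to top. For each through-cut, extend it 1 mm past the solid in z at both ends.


difference() {
  cube([300, 240, 160]);
  translate([180, 80, -1]) cylinder(h = 162, r = 60);
}


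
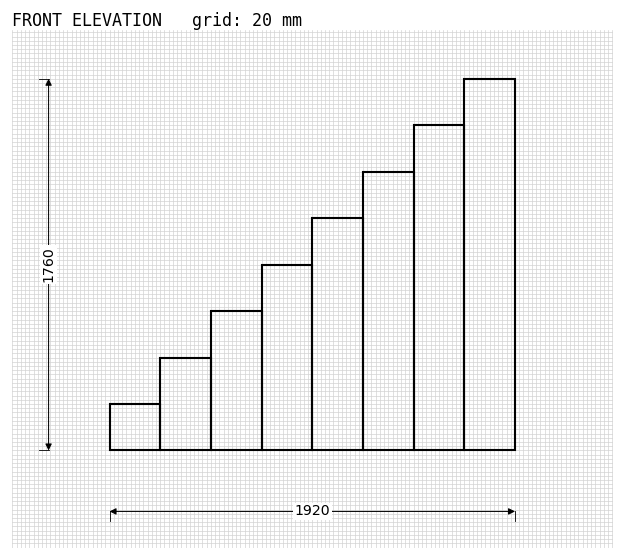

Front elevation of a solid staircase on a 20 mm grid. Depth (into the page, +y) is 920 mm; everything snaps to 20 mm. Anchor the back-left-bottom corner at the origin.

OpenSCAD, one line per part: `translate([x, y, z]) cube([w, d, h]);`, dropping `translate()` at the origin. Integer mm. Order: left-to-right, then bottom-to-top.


cube([240, 920, 220]);
translate([240, 0, 0]) cube([240, 920, 440]);
translate([480, 0, 0]) cube([240, 920, 660]);
translate([720, 0, 0]) cube([240, 920, 880]);
translate([960, 0, 0]) cube([240, 920, 1100]);
translate([1200, 0, 0]) cube([240, 920, 1320]);
translate([1440, 0, 0]) cube([240, 920, 1540]);
translate([1680, 0, 0]) cube([240, 920, 1760]);


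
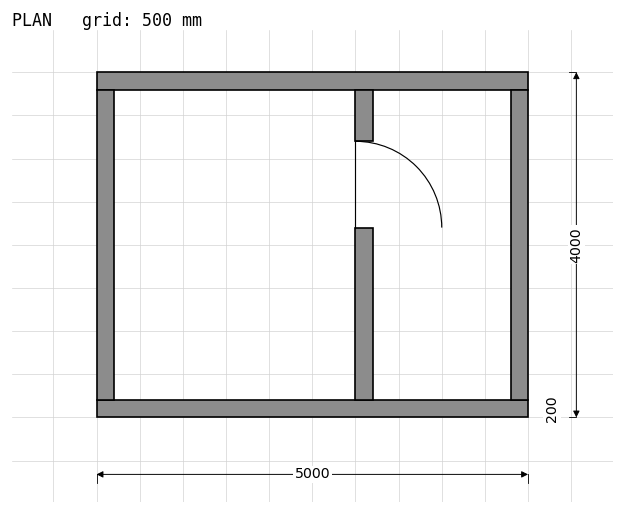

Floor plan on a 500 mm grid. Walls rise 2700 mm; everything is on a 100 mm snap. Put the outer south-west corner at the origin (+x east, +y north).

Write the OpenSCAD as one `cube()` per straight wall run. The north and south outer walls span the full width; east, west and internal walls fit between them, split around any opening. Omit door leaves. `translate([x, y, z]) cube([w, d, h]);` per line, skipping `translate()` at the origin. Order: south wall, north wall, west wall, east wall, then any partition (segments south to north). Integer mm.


cube([5000, 200, 2700]);
translate([0, 3800, 0]) cube([5000, 200, 2700]);
translate([0, 200, 0]) cube([200, 3600, 2700]);
translate([4800, 200, 0]) cube([200, 3600, 2700]);
translate([3000, 200, 0]) cube([200, 2000, 2700]);
translate([3000, 3200, 0]) cube([200, 600, 2700]);


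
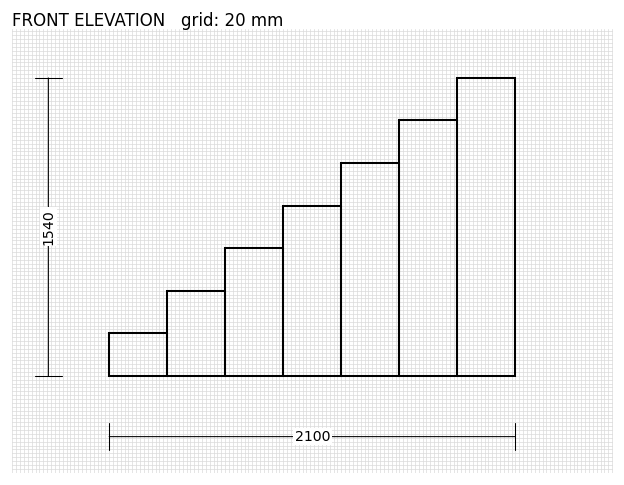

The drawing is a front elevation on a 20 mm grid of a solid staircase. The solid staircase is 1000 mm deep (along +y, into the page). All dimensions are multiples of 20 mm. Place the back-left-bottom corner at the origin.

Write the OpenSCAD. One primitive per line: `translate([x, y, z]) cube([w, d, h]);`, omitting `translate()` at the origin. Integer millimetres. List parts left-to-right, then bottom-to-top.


cube([300, 1000, 220]);
translate([300, 0, 0]) cube([300, 1000, 440]);
translate([600, 0, 0]) cube([300, 1000, 660]);
translate([900, 0, 0]) cube([300, 1000, 880]);
translate([1200, 0, 0]) cube([300, 1000, 1100]);
translate([1500, 0, 0]) cube([300, 1000, 1320]);
translate([1800, 0, 0]) cube([300, 1000, 1540]);


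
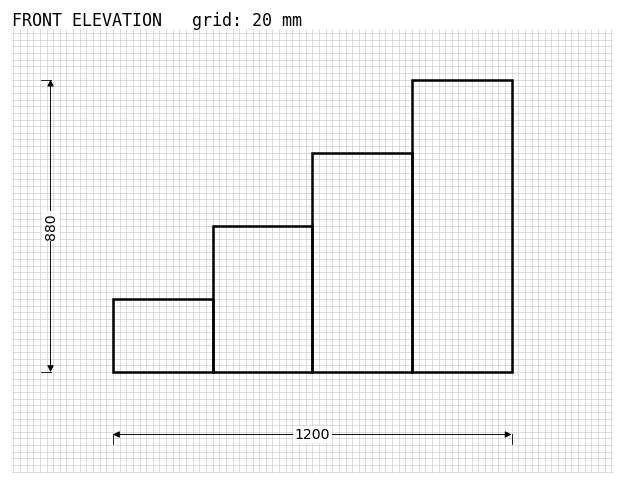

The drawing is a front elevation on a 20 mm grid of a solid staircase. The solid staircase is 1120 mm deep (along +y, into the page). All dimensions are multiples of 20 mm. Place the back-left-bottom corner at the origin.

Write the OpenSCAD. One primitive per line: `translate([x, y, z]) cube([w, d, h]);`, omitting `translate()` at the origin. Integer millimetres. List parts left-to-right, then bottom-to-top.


cube([300, 1120, 220]);
translate([300, 0, 0]) cube([300, 1120, 440]);
translate([600, 0, 0]) cube([300, 1120, 660]);
translate([900, 0, 0]) cube([300, 1120, 880]);


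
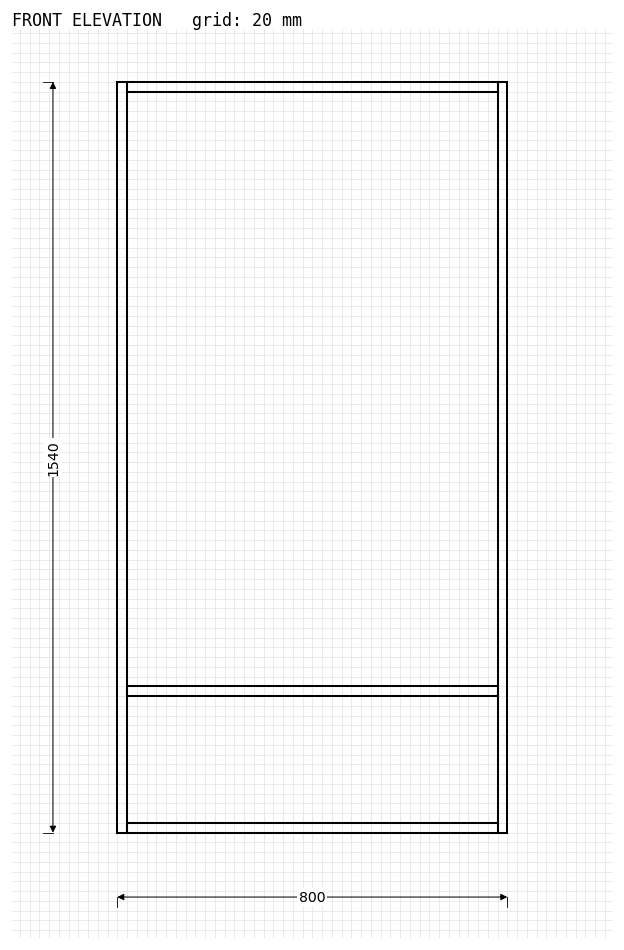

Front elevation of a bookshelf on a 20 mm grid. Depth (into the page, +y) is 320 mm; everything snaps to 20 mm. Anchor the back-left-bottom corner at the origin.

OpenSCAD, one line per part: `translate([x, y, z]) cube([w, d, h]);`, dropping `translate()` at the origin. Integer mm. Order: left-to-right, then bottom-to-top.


cube([20, 320, 1540]);
translate([20, 0, 0]) cube([760, 320, 20]);
translate([20, 0, 280]) cube([760, 320, 20]);
translate([20, 0, 1520]) cube([760, 320, 20]);
translate([780, 0, 0]) cube([20, 320, 1540]);
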